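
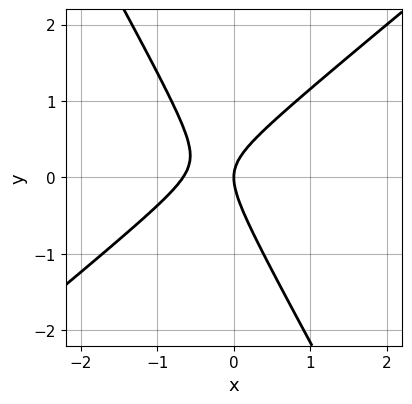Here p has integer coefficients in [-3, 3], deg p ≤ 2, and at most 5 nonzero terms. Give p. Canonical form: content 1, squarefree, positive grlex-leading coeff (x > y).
Degree: a generic line meets the curve in up to 2 points, so deg p = 2.
From the axis intercepts and sections: one x-axis crossing is at x = 0; it crosses the y-axis at the gridline y = 0.
Matching integer coefficients to the picture gives p.

3*x^2 - 2*x*y - 2*y^2 + 2*x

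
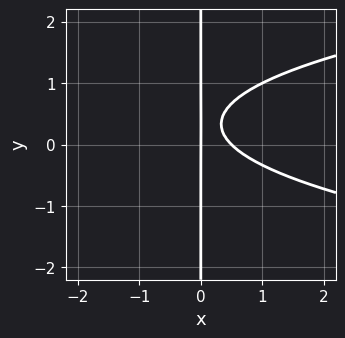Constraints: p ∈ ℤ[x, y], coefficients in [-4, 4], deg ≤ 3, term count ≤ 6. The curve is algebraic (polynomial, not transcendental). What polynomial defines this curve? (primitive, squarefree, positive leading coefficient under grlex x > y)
3*x*y^2 - 2*x^2 - 2*x*y + x

1. Degree: no degree-2 curve has this shape, so deg p = 3.
2. Reading off the gridlines: one x-axis crossing is at x = 0; the visible y-axis segment lies entirely on the curve.
3. Together with the visible shape, these determine p as stated.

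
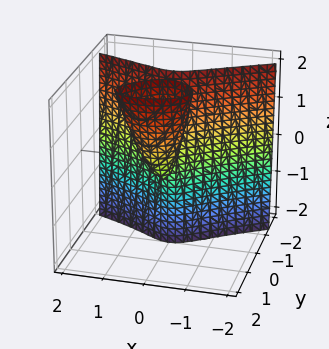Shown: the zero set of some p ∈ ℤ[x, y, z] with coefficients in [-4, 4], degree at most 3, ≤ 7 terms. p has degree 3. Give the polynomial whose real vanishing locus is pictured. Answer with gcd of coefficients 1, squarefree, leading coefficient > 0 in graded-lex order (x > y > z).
1. The degree is 3 — a generic line meets the surface in up to 3 points.
2. Observable constraints: one x-axis crossing is at x = 0; it meets the y-axis at y = 0 (among the integer gridlines); every point of the z-axis in the box is on the surface.
3. Solving for integer coefficients yields p as stated.

x*y^2 - 3*y^3 - 2*x^2 + 2*y^2 + y*z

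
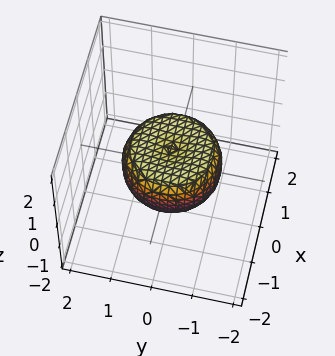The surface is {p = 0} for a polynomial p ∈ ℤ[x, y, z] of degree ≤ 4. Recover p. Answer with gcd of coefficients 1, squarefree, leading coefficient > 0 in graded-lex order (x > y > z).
2*x^4 + 4*x^2*y^2 + 2*y^4 - 2*x^2 - 2*y^2 + 3*z^2 - 1

First, the degree is 4 — no degree-3 surface has this shape.
Then, symmetries: rotational symmetry about the z-axis ⇒ p depends on x, y only through x² + y².
Next, against the integer gridlines: a circular section at z = 0 has radius between 1 and 2.
Finally, putting this together gives p.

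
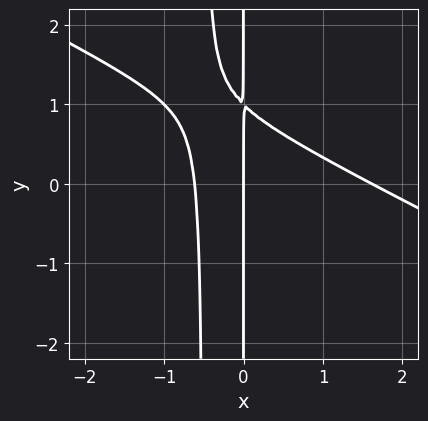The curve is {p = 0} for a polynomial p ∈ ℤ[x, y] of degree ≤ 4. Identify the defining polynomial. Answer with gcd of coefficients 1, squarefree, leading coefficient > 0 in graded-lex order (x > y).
deg p = 3. A generic line meets the curve in up to 3 points.
Reading off the gridlines: it crosses the x-axis at the gridline x = 0; the visible y-axis segment lies entirely on the curve.
Fitting integer coefficients to these (and the overall shape) gives p.

x^3 + 2*x^2*y - x^2 + x*y - x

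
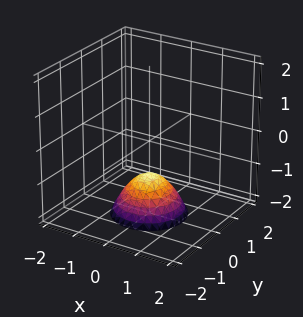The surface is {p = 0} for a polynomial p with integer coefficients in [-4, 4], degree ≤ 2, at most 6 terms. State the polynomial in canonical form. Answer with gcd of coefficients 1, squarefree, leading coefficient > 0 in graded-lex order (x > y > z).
x^2 + y^2 + z + 1

First, the degree is 2 — no degree-1 surface has this shape.
Then, symmetries: the z-axis is an axis of rotation, so x and y enter only as x² + y².
Next, observable constraints: it misses every integer gridline on the y-axis; a circular section at z = -2 has radius exactly 1; it meets the z-axis at z = -1 (among the integer gridlines).
Finally, solving for integer coefficients yields p as stated.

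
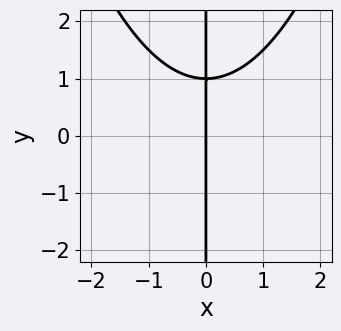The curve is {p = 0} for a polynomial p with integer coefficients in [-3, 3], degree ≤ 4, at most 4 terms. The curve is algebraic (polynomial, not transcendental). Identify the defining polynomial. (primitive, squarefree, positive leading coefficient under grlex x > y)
First, deg p = 3.
Then, reading off the gridlines: every point of the y-axis in the box is on the curve; it crosses the x-axis at the gridline x = 0.
Finally, solving for integer coefficients yields p as stated.

x^3 - 2*x*y + 2*x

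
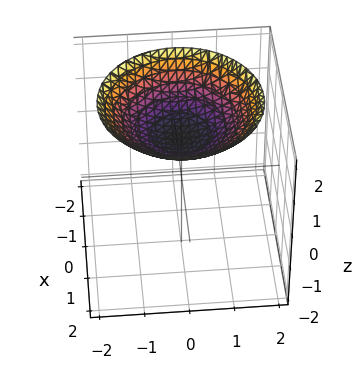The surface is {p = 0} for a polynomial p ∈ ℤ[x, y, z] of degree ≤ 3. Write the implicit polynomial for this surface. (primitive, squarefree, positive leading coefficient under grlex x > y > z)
x^2 + y^2 - 3*z + 3

1. Degree: no degree-1 surface has this shape, so deg p = 2.
2. Symmetry: every cross-section ⟂ z is a circle, so x, y appear only via x² + y².
3. Reading off the gridlines: no y-intercept at any integer in the box; a circular section at z = 2 has radius between 1 and 2; one z-axis crossing is at z = 1.
4. Together with the visible shape, these determine p as stated.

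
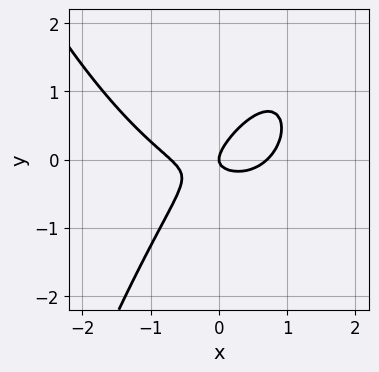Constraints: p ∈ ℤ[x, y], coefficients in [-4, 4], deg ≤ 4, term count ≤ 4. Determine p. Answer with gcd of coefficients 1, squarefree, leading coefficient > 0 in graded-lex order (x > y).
2*x^3 - 3*x*y + 3*y^2 - x

(a) The degree is 3 — the shape is more complex than any degree-2 curve.
(b) Observable constraints: it crosses the y-axis at the gridline y = 0; one x-axis crossing is at x = 0.
(c) The integer polynomial consistent with all of this is the stated p.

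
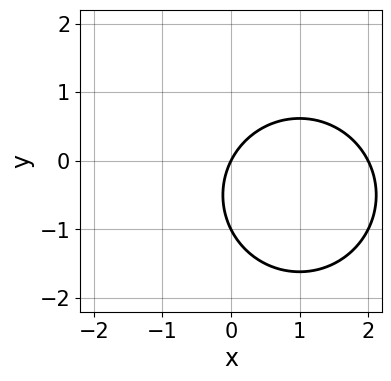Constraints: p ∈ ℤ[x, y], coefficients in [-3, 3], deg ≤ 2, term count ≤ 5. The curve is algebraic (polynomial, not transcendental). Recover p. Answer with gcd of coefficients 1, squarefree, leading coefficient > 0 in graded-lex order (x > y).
(a) deg p = 2.
(b) From the visible intercepts: among the integer gridlines, it crosses the x-axis at x ∈ {0, 2}; the y-axis gridline crossings are at y ∈ {-1, 0}.
(c) Matching integer coefficients to the picture gives p.

x^2 + y^2 - 2*x + y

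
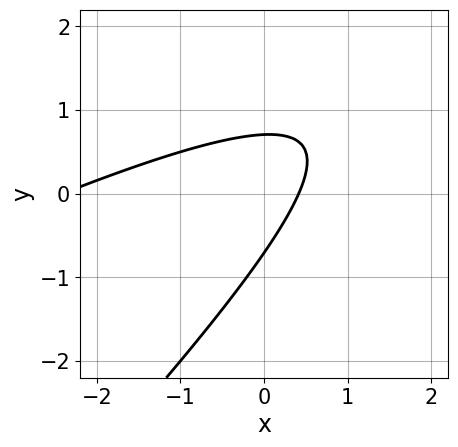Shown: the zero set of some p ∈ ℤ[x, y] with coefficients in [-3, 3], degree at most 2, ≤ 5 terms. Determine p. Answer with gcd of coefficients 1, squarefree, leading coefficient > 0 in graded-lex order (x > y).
x^2 - 3*x*y + 2*y^2 + 2*x - 1

Degree: the shape is more complex than any degree-1 curve, so deg p = 2.
The integer polynomial consistent with all of this is the stated p.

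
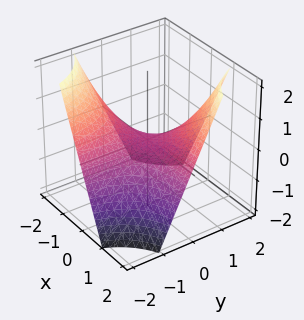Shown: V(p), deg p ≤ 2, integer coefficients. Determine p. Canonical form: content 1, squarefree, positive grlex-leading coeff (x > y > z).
x*y - z

The degree is 2 — a hyperbolic paraboloid; a quadric.
Reading off the gridlines: every point of the y-axis in the box is on the surface; the visible x-axis segment lies entirely on the surface; one z-axis crossing is at z = 0.
The integer polynomial consistent with all of this is the stated p.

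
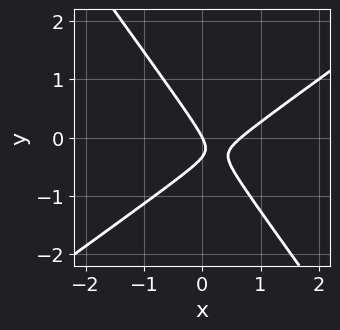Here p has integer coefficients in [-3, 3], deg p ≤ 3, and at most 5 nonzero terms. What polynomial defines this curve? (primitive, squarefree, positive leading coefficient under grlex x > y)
3*x^2 - 2*x*y - 3*y^2 - 2*x - y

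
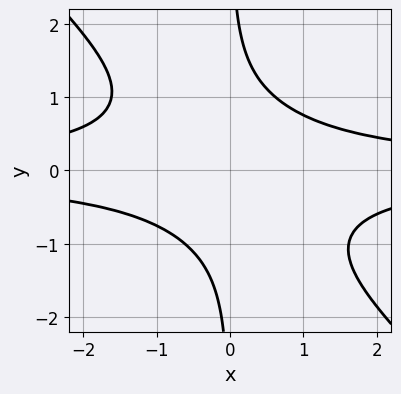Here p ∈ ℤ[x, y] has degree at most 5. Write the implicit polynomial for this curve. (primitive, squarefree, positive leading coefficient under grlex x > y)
x^2*y^2 + x*y^3 - 1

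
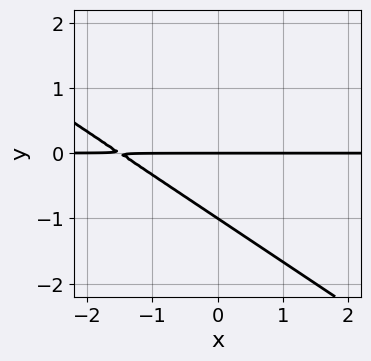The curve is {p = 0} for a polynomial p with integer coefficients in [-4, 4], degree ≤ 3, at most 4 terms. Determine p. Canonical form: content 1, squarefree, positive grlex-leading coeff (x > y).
2*x*y + 3*y^2 + 3*y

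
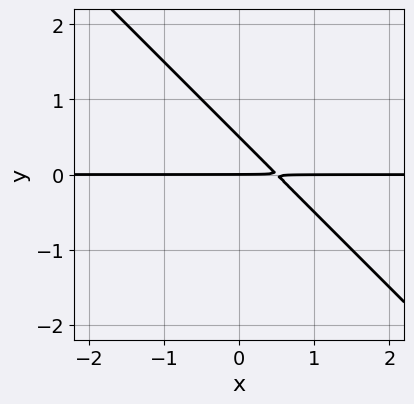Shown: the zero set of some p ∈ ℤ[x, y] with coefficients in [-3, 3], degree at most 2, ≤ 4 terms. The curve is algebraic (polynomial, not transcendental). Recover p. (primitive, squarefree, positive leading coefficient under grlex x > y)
Degree: the shape is more complex than any degree-1 curve, so deg p = 2.
Reading off the gridlines: it meets the y-axis at y = 0 (among the integer gridlines); the visible x-axis segment lies entirely on the curve.
Solving for integer coefficients yields p as stated.

2*x*y + 2*y^2 - y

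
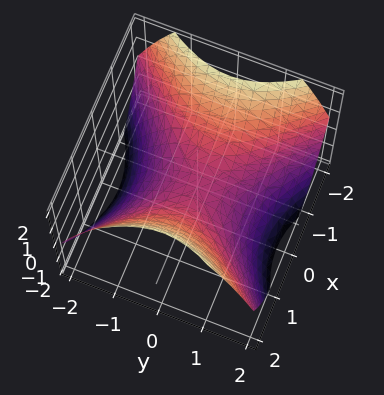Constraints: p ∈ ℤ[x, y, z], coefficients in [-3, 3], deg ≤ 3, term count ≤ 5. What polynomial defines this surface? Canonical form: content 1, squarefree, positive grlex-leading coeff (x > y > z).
Degree: a saddle surface; a quadric, so deg p = 2.
Symmetries: it's symmetric under x → −x, forcing even powers of x; mirror symmetry y ↦ −y ⇒ only even powers of y.
Checking where it meets the axes: one y-axis crossing is at y = 0; one z-axis crossing is at z = 0; one x-axis crossing is at x = 0.
These observations pin down the coefficients.

2*x^2 - 2*y^2 - 3*z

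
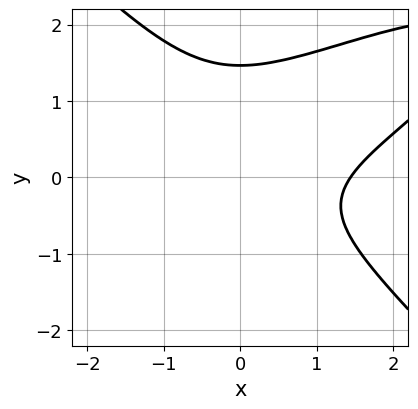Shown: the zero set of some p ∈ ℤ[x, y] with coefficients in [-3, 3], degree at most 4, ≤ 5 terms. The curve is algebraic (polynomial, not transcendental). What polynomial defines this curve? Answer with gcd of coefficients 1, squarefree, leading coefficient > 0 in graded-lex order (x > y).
x^3 - 2*x^2*y + 3*y^3 - 3*y^2 - 3

(a) The degree is 3 — a generic line meets the curve in up to 3 points.
(b) Solving for integer coefficients yields p as stated.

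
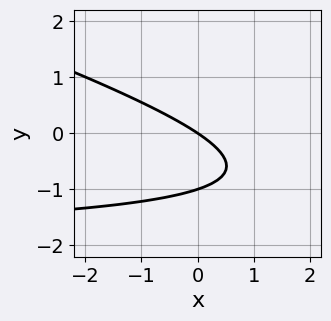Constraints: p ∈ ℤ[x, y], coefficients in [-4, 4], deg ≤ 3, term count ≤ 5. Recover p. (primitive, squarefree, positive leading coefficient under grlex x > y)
deg p = 2.
Against the integer gridlines: one x-axis crossing is at x = 0; the y-axis gridline crossings are at y ∈ {-1, 0}.
Putting this together gives p.

x*y + 3*y^2 + 2*x + 3*y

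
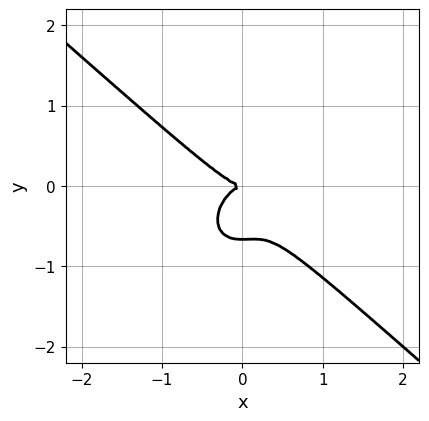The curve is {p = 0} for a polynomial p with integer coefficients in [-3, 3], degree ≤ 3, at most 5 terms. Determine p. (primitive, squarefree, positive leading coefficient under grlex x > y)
3*x^3 + x^2*y + 3*y^3 + 2*y^2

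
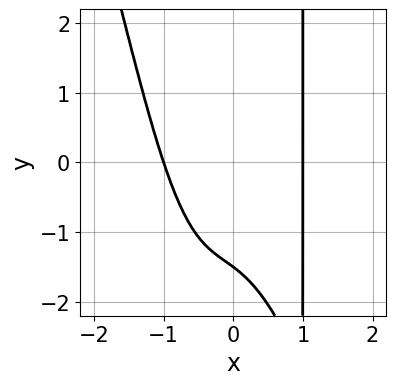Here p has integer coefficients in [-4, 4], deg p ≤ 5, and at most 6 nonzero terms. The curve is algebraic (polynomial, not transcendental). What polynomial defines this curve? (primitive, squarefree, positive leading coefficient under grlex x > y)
First, degree: no degree-3 curve has this shape, so deg p = 4.
Next, checking where it meets the axes: among the integer gridlines, it crosses the x-axis at x ∈ {-1, 1}.
Finally, solving for integer coefficients yields p as stated.

3*x^4 + x^3*y + x*y - 2*y - 3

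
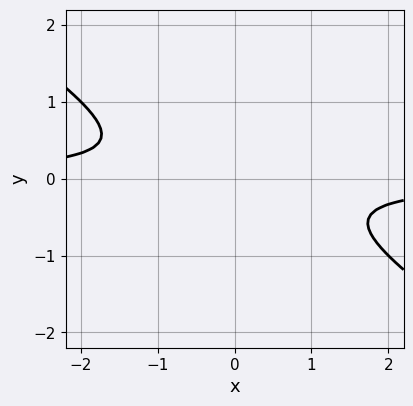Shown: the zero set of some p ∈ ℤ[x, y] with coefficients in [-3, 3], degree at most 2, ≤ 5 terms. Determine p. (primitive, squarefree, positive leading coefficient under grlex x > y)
1. Degree: the shape is more complex than any degree-1 curve, so deg p = 2.
2. Observable constraints: no y-intercept at any integer in the box; the curve avoids every integer x-axis point in the box.
3. Solving for integer coefficients yields p as stated.

2*x*y + 3*y^2 + 1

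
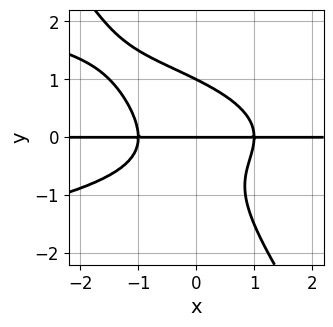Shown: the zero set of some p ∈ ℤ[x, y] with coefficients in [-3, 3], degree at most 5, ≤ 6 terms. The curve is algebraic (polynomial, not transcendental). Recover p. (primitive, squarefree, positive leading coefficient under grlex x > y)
(a) Degree: the shape is more complex than any degree-3 curve, so deg p = 4.
(b) Reading off the gridlines: the visible x-axis segment lies entirely on the curve; the y-axis gridline crossings are at y ∈ {0, 1}.
(c) Assembling these constraints gives the stated polynomial.

3*x*y^3 + 2*y^4 + 2*x^2*y - 2*y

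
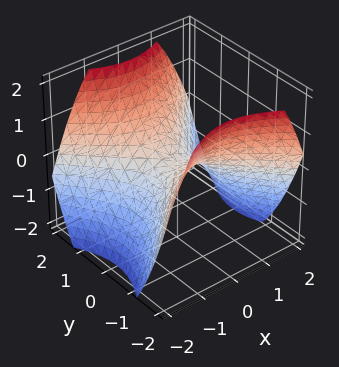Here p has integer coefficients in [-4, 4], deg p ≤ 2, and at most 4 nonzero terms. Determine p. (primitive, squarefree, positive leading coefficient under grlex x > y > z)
2*x^2 - 2*y^2 + 3*z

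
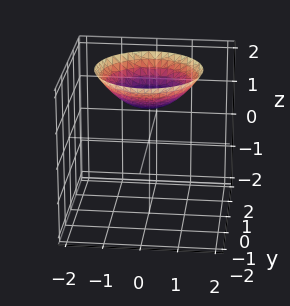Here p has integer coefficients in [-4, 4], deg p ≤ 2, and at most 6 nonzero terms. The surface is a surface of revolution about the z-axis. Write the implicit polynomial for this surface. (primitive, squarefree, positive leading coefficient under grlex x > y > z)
x^2 + y^2 - 2*z + 2

1. The degree is 2 — the shape is more complex than any degree-1 surface.
2. Symmetries: rotational symmetry about the z-axis ⇒ p depends on x, y only through x² + y².
3. Observable constraints: a circular section at z = 2 has radius between 1 and 2; no y-intercept at any integer in the box; it misses every integer gridline on the x-axis.
4. Solving for integer coefficients yields p as stated. Check: (0, 0, 1) on the z-axis lies on the surface, and p(0, 0, 1) = 0. ✓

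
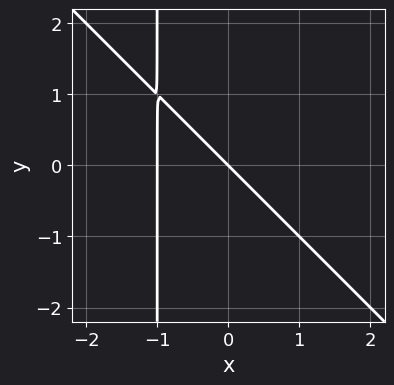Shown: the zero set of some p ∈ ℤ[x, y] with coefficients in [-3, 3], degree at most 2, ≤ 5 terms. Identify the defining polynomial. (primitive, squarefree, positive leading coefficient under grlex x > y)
x^2 + x*y + x + y

First, degree: the shape is more complex than any degree-1 curve, so deg p = 2.
Next, reading off the gridlines: it meets the y-axis at y = 0 (among the integer gridlines); the x-axis gridline crossings are at x ∈ {-1, 0}.
Finally, fitting integer coefficients to these (and the overall shape) gives p.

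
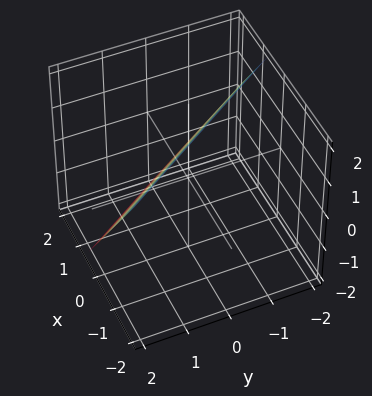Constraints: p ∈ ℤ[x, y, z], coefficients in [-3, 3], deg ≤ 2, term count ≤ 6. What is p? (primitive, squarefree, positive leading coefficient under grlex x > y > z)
3*x + 2*y + 2*z - 2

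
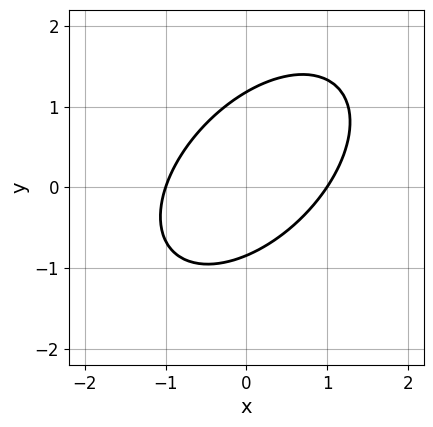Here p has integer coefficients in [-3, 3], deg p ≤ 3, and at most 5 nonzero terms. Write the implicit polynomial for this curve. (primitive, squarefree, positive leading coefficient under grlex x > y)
3*x^2 - 3*x*y + 3*y^2 - y - 3

First, the degree is 2 — the shape is more complex than any degree-1 curve.
Then, checking where it meets the axes: among the integer gridlines, it crosses the x-axis at x ∈ {-1, 1}.
Finally, fitting integer coefficients to these (and the overall shape) gives p.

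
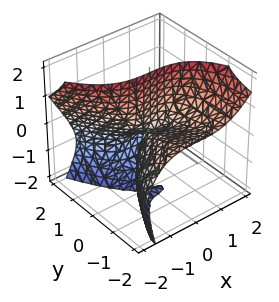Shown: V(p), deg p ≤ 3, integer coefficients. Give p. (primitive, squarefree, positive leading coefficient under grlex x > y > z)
x^3 + y*z^2 + y^2 + 2*y*z

(a) The degree is 3 — no degree-2 surface has this shape.
(b) Checking where it meets the axes: the visible z-axis segment lies entirely on the surface; it crosses the y-axis at the gridline y = 0.
(c) Assembling these constraints gives the stated polynomial.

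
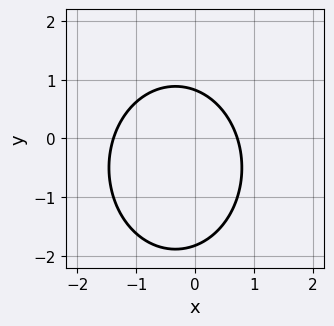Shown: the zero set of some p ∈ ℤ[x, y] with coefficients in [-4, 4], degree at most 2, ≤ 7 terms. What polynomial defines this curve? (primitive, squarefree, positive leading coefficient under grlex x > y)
3*x^2 + 2*y^2 + 2*x + 2*y - 3

The degree is 2 — the shape is more complex than any degree-1 curve.
Putting this together gives p.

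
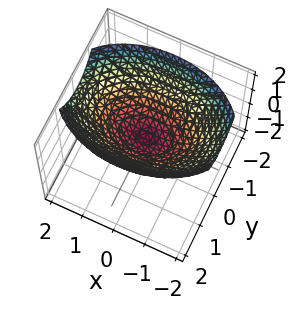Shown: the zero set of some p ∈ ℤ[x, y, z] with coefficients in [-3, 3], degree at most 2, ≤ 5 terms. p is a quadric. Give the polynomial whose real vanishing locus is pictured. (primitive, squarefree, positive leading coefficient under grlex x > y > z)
(a) Degree: a single bowl opening along one axis; a quadric, so deg p = 2.
(b) Symmetries: the x ↦ −x reflection is a symmetry, so x appears only in even powers; the y ↦ −y reflection is a symmetry, so y appears only in even powers.
(c) From the axis intercepts and sections: it meets the z-axis at z = 0 (among the integer gridlines); it crosses the y-axis at the gridline y = 0; one x-axis crossing is at x = 0.
(d) Together with the visible shape, these determine p as stated.

x^2 + 2*y^2 - 3*z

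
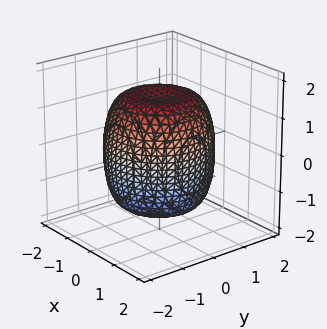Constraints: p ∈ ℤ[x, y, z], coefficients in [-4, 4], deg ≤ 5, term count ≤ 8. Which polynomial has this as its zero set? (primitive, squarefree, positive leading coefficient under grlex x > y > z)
x^4 + 2*x^2*y^2 + y^4 - x^2 - y^2 + z^2 - 2

First, degree: a generic line meets the surface in up to 4 points, so deg p = 4.
Then, symmetry: the surface is invariant under rotation about z: p = q(x² + y², z).
Next, reading off the gridlines: a circular section at z = 0 has radius between 1 and 2.
Finally, putting this together gives p.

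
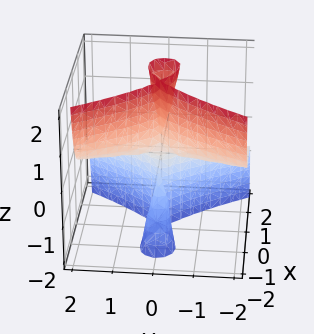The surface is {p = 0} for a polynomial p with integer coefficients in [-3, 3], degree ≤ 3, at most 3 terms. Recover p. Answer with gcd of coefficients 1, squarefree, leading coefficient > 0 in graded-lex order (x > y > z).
3*x^3 - 2*x^2*z + 3*y^2*z

1. The picture has 3 separate pieces. They look like related sheets of one shape, so recover p as a whole.
2. deg p = 3. No degree-2 surface has this shape.
3. From the visible intercepts: it meets the x-axis at x = 0 (among the integer gridlines); the visible y-axis segment lies entirely on the surface.
4. These observations pin down the coefficients. Check: (0, 0, -2) on the z-axis lies on the surface, and p(0, 0, -2) = 0. ✓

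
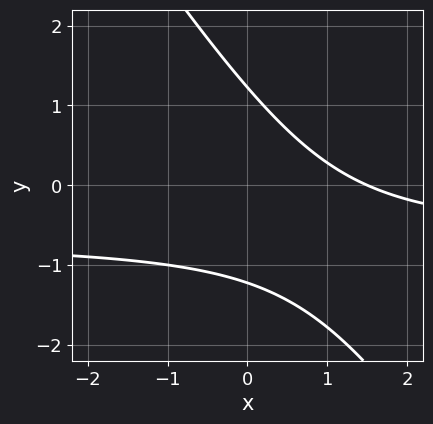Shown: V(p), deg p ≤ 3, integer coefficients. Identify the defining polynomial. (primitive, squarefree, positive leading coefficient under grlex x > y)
3*x*y + 2*y^2 + 2*x - 3

1. Degree: no degree-1 curve has this shape, so deg p = 2.
2. Solving for integer coefficients yields p as stated.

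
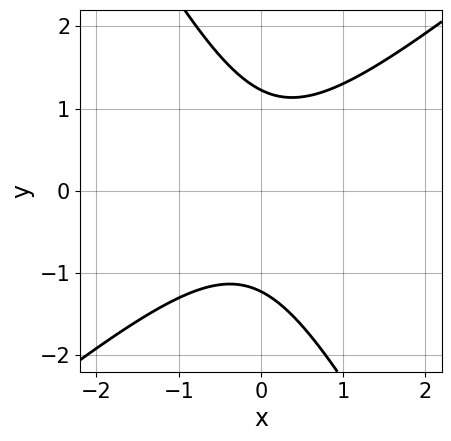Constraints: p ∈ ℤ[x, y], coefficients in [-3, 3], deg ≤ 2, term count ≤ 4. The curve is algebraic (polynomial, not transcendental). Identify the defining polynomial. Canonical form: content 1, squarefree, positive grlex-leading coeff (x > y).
3*x^2 - 2*x*y - 2*y^2 + 3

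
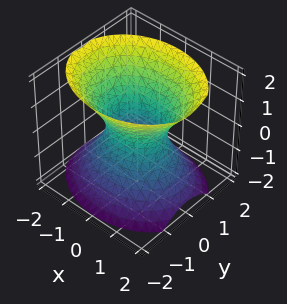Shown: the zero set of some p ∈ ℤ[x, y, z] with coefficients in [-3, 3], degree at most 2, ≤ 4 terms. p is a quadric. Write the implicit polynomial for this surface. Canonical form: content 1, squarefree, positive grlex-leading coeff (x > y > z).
2*x^2 + 3*y^2 - 2*z^2 - 2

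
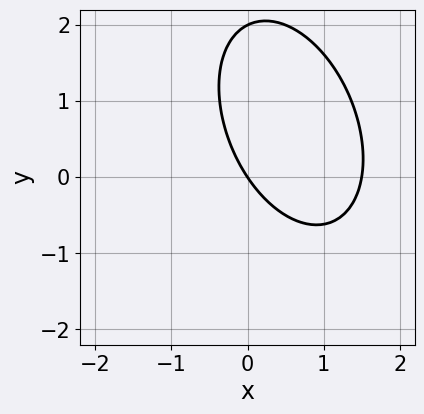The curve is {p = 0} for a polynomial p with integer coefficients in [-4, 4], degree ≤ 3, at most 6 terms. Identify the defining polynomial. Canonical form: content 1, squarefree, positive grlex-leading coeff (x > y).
First, degree: no degree-1 curve has this shape, so deg p = 2.
Next, observable constraints: it meets the x-axis at x = 0 (among the integer gridlines); among the integer gridlines, it crosses the y-axis at y ∈ {0, 2}.
Finally, assembling these constraints gives the stated polynomial.

2*x^2 + x*y + y^2 - 3*x - 2*y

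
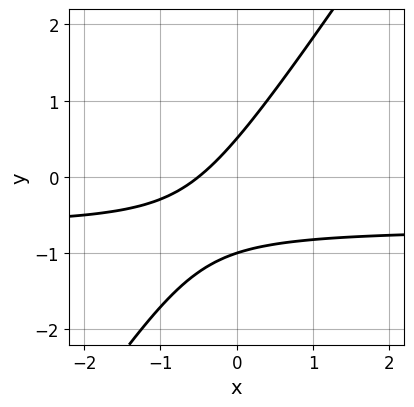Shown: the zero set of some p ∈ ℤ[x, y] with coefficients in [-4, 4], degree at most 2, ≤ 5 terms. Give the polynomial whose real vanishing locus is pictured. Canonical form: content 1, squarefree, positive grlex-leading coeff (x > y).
3*x*y - 2*y^2 + 2*x - y + 1

(a) Degree: the shape is more complex than any degree-1 curve, so deg p = 2.
(b) Checking where it meets the axes: it meets the y-axis at y = -1 (among the integer gridlines).
(c) Fitting integer coefficients to these (and the overall shape) gives p.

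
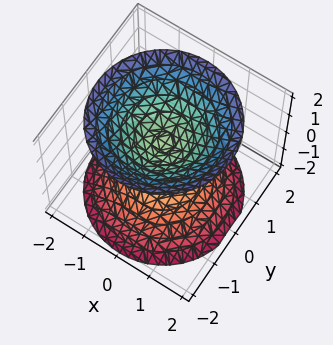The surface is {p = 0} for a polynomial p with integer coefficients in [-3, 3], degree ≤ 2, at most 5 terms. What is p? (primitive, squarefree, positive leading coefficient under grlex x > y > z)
I count 2 distinct pieces. Treating them together as one polynomial.
The degree is 2 — two separate bowl-shaped sheets opening away from each other; a quadric.
By symmetry, the surface is invariant under rotation about z: p = q(x² + y², z); mirror symmetry z ↦ −z ⇒ only even powers of z.
Observable constraints: no x-intercept at any integer in the box; a circular section at z = 2 has radius between 1 and 2; no y-intercept at any integer in the box.
Together with the visible shape, these determine p as stated.

2*x^2 + 2*y^2 - 2*z^2 + 1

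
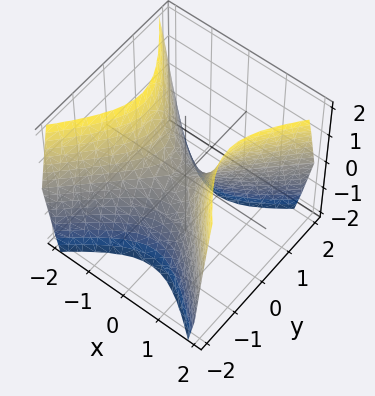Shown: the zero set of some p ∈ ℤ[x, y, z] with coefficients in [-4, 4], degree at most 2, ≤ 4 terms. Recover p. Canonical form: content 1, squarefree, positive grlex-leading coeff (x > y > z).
1. deg p = 2.
2. Symmetries: the y ↦ −y reflection is a symmetry, so y appears only in even powers; mirror symmetry x ↦ −x ⇒ only even powers of x.
3. Reading off the gridlines: it meets the z-axis at z = 0 (among the integer gridlines); it meets the y-axis at y = 0 (among the integer gridlines); it meets the x-axis at x = 0 (among the integer gridlines).
4. These observations pin down the coefficients.

3*x^2 - 3*y^2 - 2*z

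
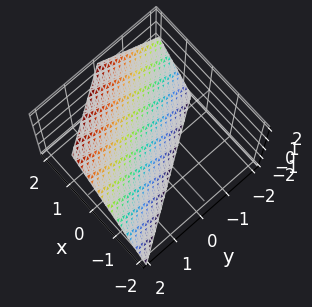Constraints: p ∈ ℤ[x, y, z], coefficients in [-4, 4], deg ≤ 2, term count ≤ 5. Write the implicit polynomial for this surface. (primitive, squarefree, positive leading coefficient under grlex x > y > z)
The degree is 1 — the surface is flat (a plane).
Reading off the gridlines: it meets the z-axis at z = -1 (among the integer gridlines); it meets the y-axis at y = 1 (among the integer gridlines).
These observations pin down the coefficients.

3*x + 2*y - 2*z - 2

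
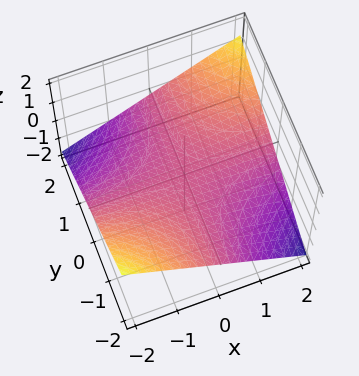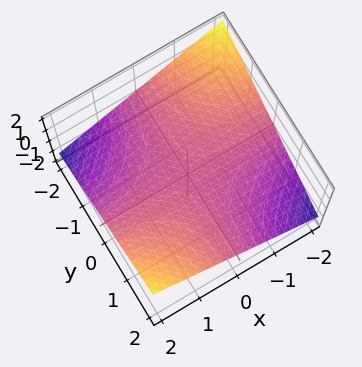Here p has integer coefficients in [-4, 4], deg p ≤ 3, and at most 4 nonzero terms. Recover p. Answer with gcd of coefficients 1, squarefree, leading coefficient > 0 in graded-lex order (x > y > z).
x*y - 3*z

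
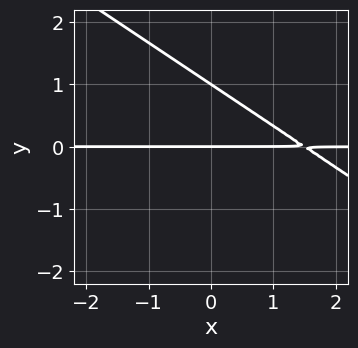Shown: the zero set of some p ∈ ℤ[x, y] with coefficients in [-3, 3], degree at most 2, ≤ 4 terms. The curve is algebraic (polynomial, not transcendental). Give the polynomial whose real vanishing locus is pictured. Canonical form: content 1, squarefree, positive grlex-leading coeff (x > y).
2*x*y + 3*y^2 - 3*y

(a) Degree: a generic line meets the curve in up to 2 points, so deg p = 2.
(b) Against the integer gridlines: every point of the x-axis in the box is on the curve; the y-axis gridline crossings are at y ∈ {0, 1}.
(c) Putting this together gives p.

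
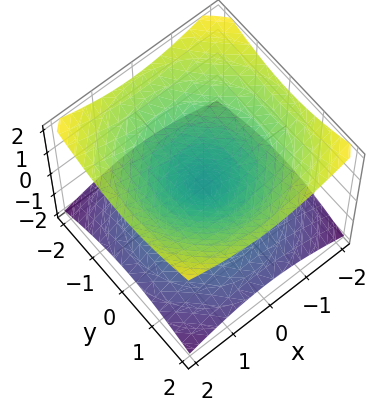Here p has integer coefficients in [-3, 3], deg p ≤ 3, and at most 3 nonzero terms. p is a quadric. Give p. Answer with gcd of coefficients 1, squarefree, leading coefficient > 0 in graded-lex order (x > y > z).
1. deg p = 2.
2. Symmetries: mirror symmetry z ↦ −z ⇒ only even powers of z; the z-axis is an axis of rotation, so x and y enter only as x² + y².
3. Observable constraints: a circular section at z = 1 has radius between 1 and 2; it meets the y-axis at y = 0 (among the integer gridlines).
4. Solving for integer coefficients yields p as stated.

x^2 + y^2 - 2*z^2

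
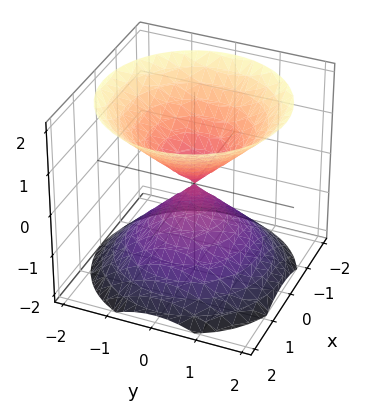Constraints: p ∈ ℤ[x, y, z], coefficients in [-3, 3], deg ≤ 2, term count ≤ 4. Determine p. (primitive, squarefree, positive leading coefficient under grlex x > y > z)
I count 2 distinct pieces.
deg p = 2.
Symmetries: the z ↦ −z reflection is a symmetry, so z appears only in even powers; the z-axis is an axis of rotation, so x and y enter only as x² + y².
Reading off the gridlines: it crosses the x-axis at the gridline x = 0; one y-axis crossing is at y = 0.
Solving for integer coefficients yields p as stated.

x^2 + y^2 - z^2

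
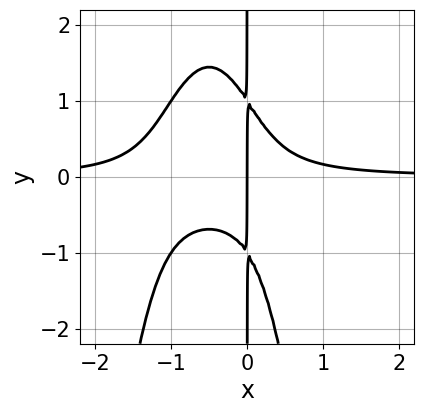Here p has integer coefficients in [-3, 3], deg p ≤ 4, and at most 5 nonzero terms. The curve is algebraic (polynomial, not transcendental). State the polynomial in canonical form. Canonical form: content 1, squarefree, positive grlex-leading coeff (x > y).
3*x^3*y + 3*x^2*y + x*y^2 - x

First, deg p = 4. No degree-3 curve has this shape.
Then, observable constraints: the visible y-axis segment lies entirely on the curve; it crosses the x-axis at the gridline x = 0.
Finally, the integer polynomial consistent with all of this is the stated p.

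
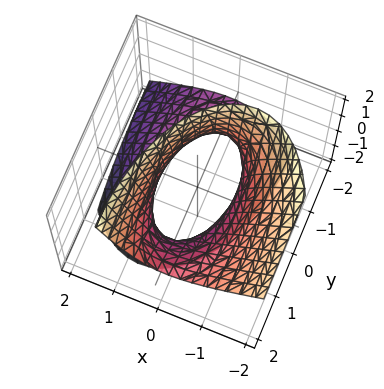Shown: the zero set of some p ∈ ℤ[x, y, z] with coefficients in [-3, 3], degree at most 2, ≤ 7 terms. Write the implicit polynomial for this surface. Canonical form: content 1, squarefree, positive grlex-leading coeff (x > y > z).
1. deg p = 2. No degree-1 surface has this shape.
2. Against the integer gridlines: it misses every integer gridline on the z-axis.
3. Matching integer coefficients to the picture gives p.

3*x^2 + 2*x*z + y^2 - 2*y*z - z^2 - 2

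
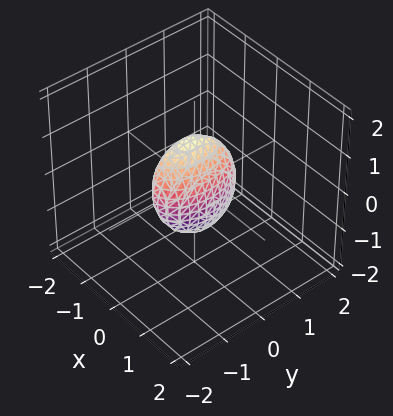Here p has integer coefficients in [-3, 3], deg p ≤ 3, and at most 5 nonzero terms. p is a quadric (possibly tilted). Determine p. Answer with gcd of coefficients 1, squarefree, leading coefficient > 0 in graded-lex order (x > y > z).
deg p = 2. A generic line meets the surface in up to 2 points.
From the visible intercepts: the z-axis gridline crossings are at z ∈ {-1, 1}; among the integer gridlines, it crosses the y-axis at y ∈ {-1, 1}.
The integer polynomial consistent with all of this is the stated p.

3*x^2 + x*z + y^2 + z^2 - 1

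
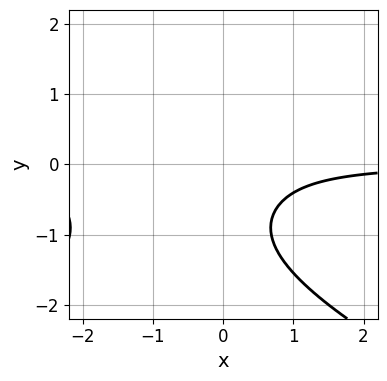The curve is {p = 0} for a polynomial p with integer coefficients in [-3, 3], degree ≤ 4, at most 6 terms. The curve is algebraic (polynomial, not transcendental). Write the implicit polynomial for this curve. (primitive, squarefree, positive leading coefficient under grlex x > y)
(a) The degree is 4 — the shape is more complex than any degree-3 curve.
(b) From the visible intercepts: it misses every integer gridline on the y-axis; no x-intercept at any integer in the box.
(c) Solving for integer coefficients yields p as stated.

y^4 + 2*x^2*y + 3*x*y + 2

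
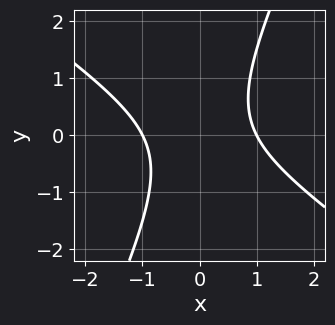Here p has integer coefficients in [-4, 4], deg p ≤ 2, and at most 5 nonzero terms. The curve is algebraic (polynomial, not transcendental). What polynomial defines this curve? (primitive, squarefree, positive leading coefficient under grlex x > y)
3*x^2 + 3*x*y - 2*y^2 - 3

(a) The degree is 2 — a generic line meets the curve in up to 2 points.
(b) Against the integer gridlines: among the integer gridlines, it crosses the x-axis at x ∈ {-1, 1}; it misses every integer gridline on the y-axis.
(c) Matching integer coefficients to the picture gives p.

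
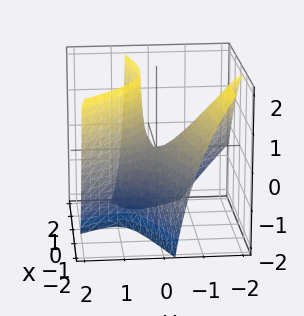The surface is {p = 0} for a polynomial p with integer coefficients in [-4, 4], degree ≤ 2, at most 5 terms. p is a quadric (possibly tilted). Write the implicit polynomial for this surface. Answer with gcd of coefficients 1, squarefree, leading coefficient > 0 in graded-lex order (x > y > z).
x^2 - 2*x*y - 2*y^2 - 2*y*z + z

deg p = 2. The shape is more complex than any degree-1 surface.
Against the integer gridlines: it meets the x-axis at x = 0 (among the integer gridlines); it crosses the z-axis at the gridline z = 0.
The integer polynomial consistent with all of this is the stated p.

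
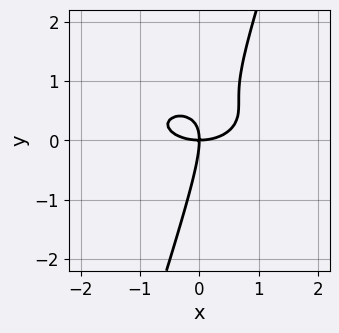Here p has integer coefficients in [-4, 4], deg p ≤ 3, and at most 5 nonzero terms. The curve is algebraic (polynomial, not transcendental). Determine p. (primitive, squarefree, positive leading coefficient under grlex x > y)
x^3 + 3*x*y^2 - y^3 - 2*x*y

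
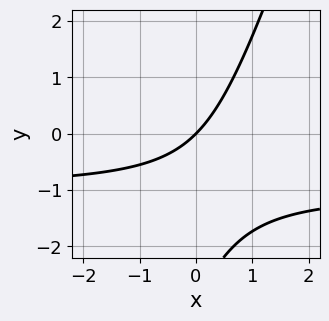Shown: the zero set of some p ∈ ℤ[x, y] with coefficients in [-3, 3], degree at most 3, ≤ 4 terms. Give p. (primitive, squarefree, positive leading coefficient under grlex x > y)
(a) deg p = 2. The shape is more complex than any degree-1 curve.
(b) Observable constraints: it meets the x-axis at x = 0 (among the integer gridlines); it crosses the y-axis at the gridline y = 0.
(c) Solving for integer coefficients yields p as stated.

3*x*y - y^2 + 3*x - 3*y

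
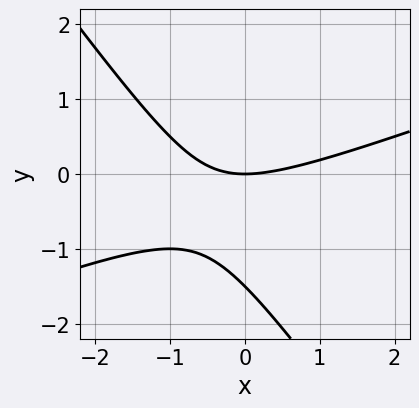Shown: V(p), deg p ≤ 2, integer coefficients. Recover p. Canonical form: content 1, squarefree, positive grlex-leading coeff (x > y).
x^2 - 2*x*y - 2*y^2 - 3*y

1. deg p = 2.
2. Checking where it meets the axes: one y-axis crossing is at y = 0; it crosses the x-axis at the gridline x = 0.
3. Solving for integer coefficients yields p as stated.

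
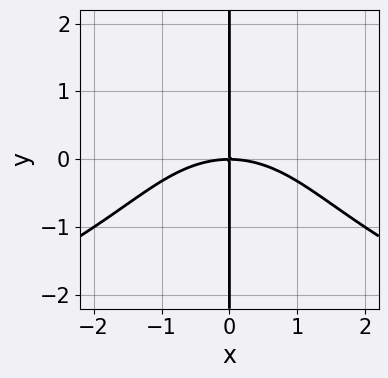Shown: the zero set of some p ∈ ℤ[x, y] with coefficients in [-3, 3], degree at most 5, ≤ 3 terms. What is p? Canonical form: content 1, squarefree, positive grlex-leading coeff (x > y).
The degree is 4 — the shape is more complex than any degree-3 curve.
From the visible intercepts: it meets the x-axis at x = 0 (among the integer gridlines); the visible y-axis segment lies entirely on the curve.
Assembling these constraints gives the stated polynomial.

x*y^3 + x^3 + 3*x*y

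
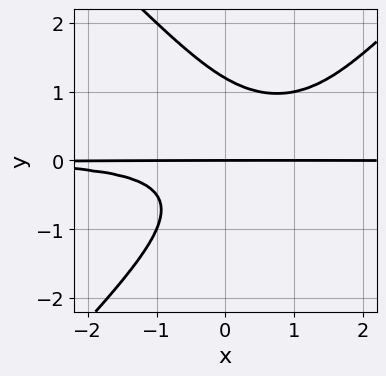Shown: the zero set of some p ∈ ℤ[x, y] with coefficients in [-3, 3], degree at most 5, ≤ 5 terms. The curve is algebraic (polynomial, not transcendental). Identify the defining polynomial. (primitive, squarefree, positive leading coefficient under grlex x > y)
2*x^2*y^2 - 2*y^4 - 3*x*y^2 + y^3 + 2*y

First, degree: a generic line meets the curve in up to 4 points, so deg p = 4.
Next, from the visible intercepts: the visible x-axis segment lies entirely on the curve; one y-axis crossing is at y = 0.
Finally, together with the visible shape, these determine p as stated.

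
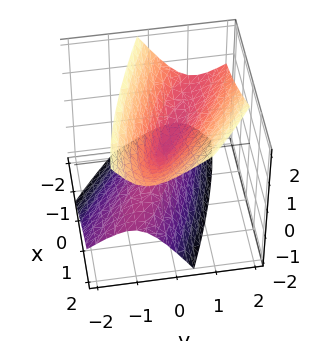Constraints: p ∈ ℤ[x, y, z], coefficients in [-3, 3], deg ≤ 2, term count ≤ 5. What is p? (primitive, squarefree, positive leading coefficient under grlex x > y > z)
x^2 + 3*x*y + 3*y^2 - 2*y*z - 2*z^2

1. The picture has 2 separate pieces. Treating them together as one polynomial.
2. deg p = 2. The shape is more complex than any degree-1 surface.
3. From the axis intercepts and sections: one z-axis crossing is at z = 0; it meets the y-axis at y = 0 (among the integer gridlines); one x-axis crossing is at x = 0.
4. Putting this together gives p.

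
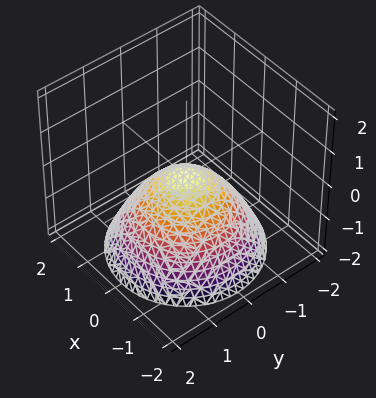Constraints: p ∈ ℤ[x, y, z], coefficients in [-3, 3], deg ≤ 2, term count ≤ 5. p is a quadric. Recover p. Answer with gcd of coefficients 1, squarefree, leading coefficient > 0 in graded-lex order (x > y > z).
2*x^2 + 2*y^2 + 3*z

First, degree: a paraboloid; a quadric, so deg p = 2.
Next, symmetry: the surface is invariant under rotation about z: p = q(x² + y², z).
Next, from the visible intercepts: one z-axis crossing is at z = 0; it meets the x-axis at x = 0 (among the integer gridlines); a circular section at z = -1 has radius between 1 and 2; it crosses the y-axis at the gridline y = 0.
Finally, putting this together gives p.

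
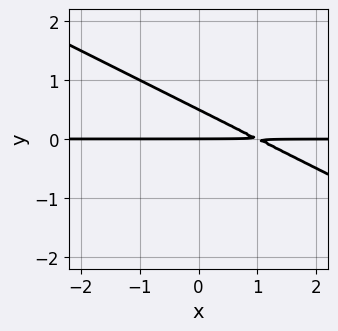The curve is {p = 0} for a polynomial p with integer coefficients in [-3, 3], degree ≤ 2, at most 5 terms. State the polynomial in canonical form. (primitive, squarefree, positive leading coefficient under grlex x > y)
x*y + 2*y^2 - y

1. deg p = 2. A generic line meets the curve in up to 2 points.
2. From the visible intercepts: it meets the y-axis at y = 0 (among the integer gridlines); the visible x-axis segment lies entirely on the curve.
3. Solving for integer coefficients yields p as stated.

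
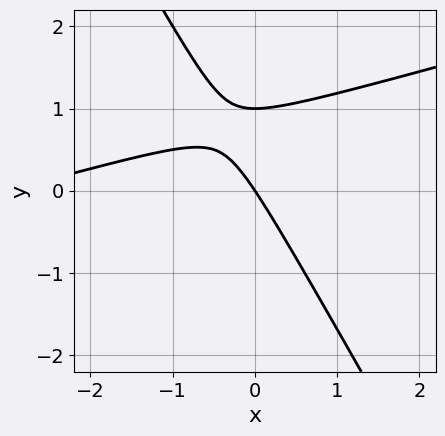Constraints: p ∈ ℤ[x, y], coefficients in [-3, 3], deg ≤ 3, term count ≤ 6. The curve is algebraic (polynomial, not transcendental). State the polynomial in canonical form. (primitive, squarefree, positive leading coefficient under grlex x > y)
x^2 - 3*x*y - 2*y^2 + 3*x + 2*y

First, degree: the shape is more complex than any degree-1 curve, so deg p = 2.
Then, checking where it meets the axes: the y-axis gridline crossings are at y ∈ {0, 1}; it meets the x-axis at x = 0 (among the integer gridlines).
Finally, assembling these constraints gives the stated polynomial.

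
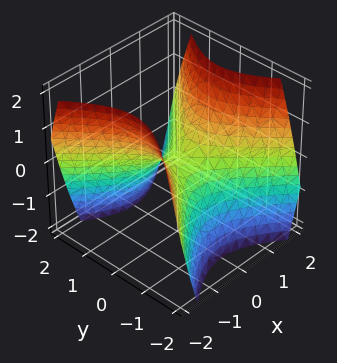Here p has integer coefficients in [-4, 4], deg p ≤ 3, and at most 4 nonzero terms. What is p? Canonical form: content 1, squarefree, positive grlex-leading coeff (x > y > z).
x^2 - y^2 - z

1. The degree is 2 — a saddle surface; a quadric.
2. Symmetries: mirror symmetry y ↦ −y ⇒ only even powers of y; the x ↦ −x reflection is a symmetry, so x appears only in even powers.
3. Reading off the gridlines: one z-axis crossing is at z = 0; it crosses the x-axis at the gridline x = 0.
4. Fitting integer coefficients to these (and the overall shape) gives p.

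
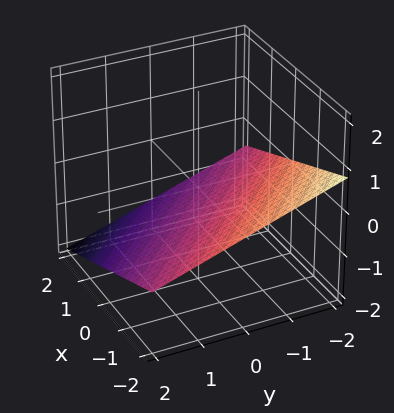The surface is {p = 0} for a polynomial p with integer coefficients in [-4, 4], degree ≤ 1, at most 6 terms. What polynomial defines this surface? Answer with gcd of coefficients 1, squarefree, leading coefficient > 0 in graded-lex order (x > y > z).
x + y + 3*z + 2

The degree is 1 — every cross-section is a straight line — this is a plane.
From the axis intercepts and sections: one x-axis crossing is at x = -2; it meets the y-axis at y = -2 (among the integer gridlines).
Putting this together gives p.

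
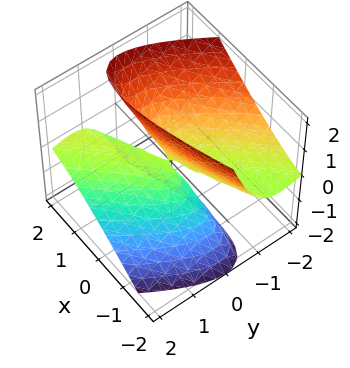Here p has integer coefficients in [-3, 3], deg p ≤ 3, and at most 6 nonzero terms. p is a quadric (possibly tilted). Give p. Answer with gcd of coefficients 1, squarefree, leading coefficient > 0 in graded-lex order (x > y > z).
x^2 - 3*x*y + 2*y^2 + 3*y*z - z^2

The picture has 2 separate pieces. They look like related sheets of one shape, so recover p as a whole.
Degree: no degree-1 surface has this shape, so deg p = 2.
Reading off the gridlines: it meets the z-axis at z = 0 (among the integer gridlines); it meets the x-axis at x = 0 (among the integer gridlines).
The integer polynomial consistent with all of this is the stated p.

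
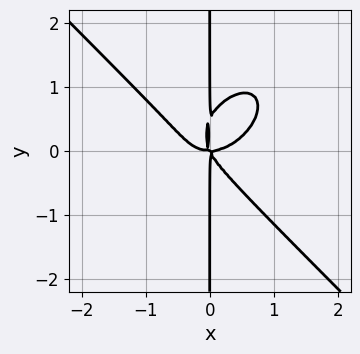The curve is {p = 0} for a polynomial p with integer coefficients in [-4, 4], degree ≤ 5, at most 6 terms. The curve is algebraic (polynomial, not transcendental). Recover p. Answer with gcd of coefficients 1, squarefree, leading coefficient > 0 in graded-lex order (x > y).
2*x^4 + 2*x*y^3 - 2*x^2*y - x*y^2

First, the degree is 4 — a generic line meets the curve in up to 4 points.
Then, against the integer gridlines: the visible y-axis segment lies entirely on the curve.
Finally, fitting integer coefficients to these (and the overall shape) gives p.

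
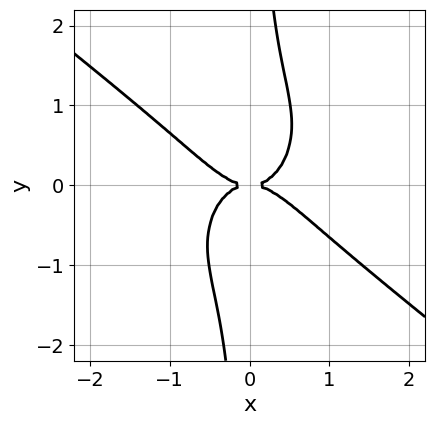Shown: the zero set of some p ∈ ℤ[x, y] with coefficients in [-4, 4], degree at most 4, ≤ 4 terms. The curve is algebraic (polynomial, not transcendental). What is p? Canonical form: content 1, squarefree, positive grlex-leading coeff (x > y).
3*x^4 + 2*x^3*y + 3*x*y^3 - 2*y^2

1. The degree is 4 — no degree-3 curve has this shape.
2. Checking where it meets the axes: it meets the y-axis at y = 0 (among the integer gridlines); it meets the x-axis at x = 0 (among the integer gridlines).
3. Solving for integer coefficients yields p as stated.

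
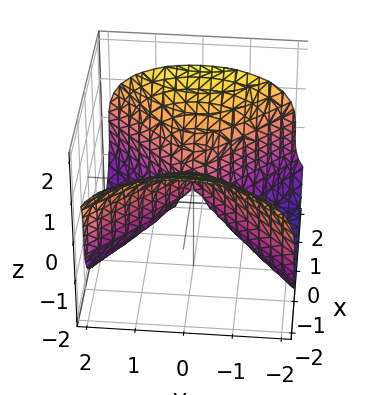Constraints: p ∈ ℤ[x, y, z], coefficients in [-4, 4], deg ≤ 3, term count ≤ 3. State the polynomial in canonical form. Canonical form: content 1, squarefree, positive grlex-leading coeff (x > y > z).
deg p = 3. No degree-2 surface has this shape.
Reading off the gridlines: it crosses the y-axis at the gridline y = 0; one z-axis crossing is at z = 0; it crosses the x-axis at the gridline x = 0.
Solving for integer coefficients yields p as stated.

z^3 - x^2 + y^2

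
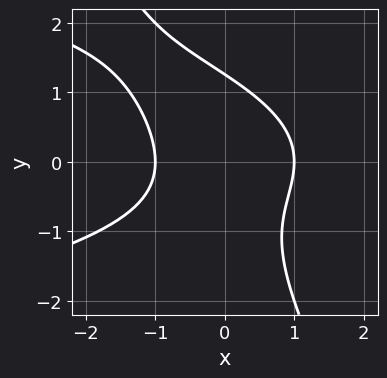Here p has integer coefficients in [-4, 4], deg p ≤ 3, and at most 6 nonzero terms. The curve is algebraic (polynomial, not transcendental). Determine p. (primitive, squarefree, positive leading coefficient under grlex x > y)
2*x*y^2 + y^3 + 2*x^2 - 2

1. Degree: the shape is more complex than any degree-2 curve, so deg p = 3.
2. Checking where it meets the axes: the x-axis gridline crossings are at x ∈ {-1, 1}.
3. Matching integer coefficients to the picture gives p.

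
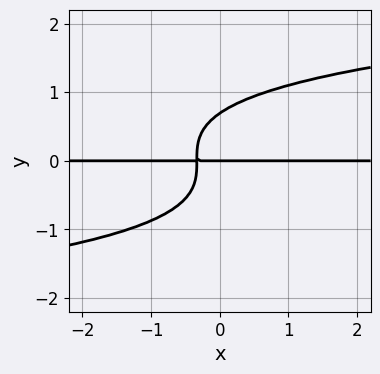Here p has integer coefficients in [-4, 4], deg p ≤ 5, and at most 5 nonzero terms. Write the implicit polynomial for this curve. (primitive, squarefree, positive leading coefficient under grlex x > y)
First, deg p = 4. A generic line meets the curve in up to 4 points.
Then, checking where it meets the axes: it meets the y-axis at y = 0 (among the integer gridlines); every point of the x-axis in the box is on the curve.
Finally, fitting integer coefficients to these (and the overall shape) gives p.

3*y^4 - 3*x*y - y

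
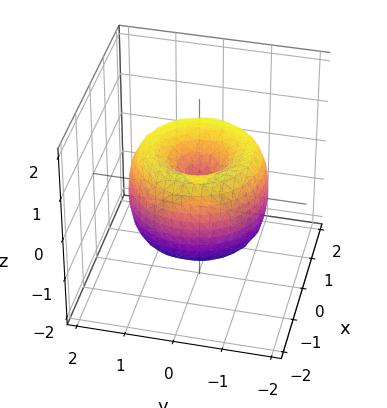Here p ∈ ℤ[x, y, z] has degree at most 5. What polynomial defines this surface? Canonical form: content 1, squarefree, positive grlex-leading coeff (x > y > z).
x^4 + 2*x^2*y^2 + y^4 - 2*x^2 - 2*y^2 + z^2

(a) Degree: the shape is more complex than any degree-3 surface, so deg p = 4.
(b) By symmetry, every cross-section ⟂ z is a circle, so x, y appear only via x² + y².
(c) Observable constraints: one y-axis crossing is at y = 0; a circular section at z = 0 has radius between 1 and 2; one z-axis crossing is at z = 0.
(d) Putting this together gives p.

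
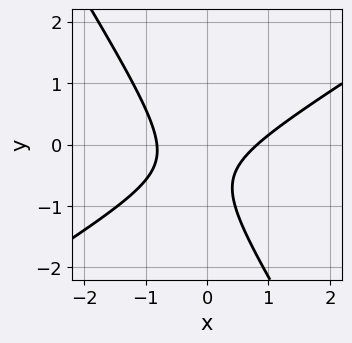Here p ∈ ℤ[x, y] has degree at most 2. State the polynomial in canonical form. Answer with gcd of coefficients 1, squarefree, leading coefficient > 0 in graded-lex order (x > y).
3*x^2 - 3*x*y - 3*y^2 - 3*y - 2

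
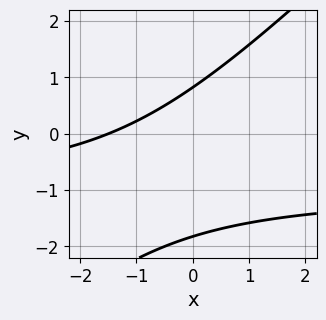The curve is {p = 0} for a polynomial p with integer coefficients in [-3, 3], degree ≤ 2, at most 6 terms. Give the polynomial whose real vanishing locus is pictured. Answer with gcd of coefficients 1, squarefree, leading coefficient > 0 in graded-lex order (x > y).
2*x*y - 2*y^2 + 2*x - 2*y + 3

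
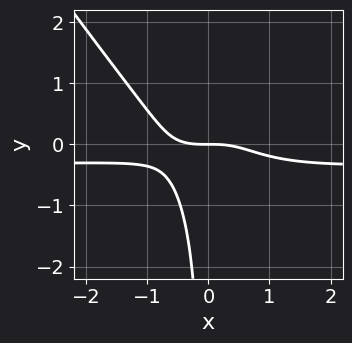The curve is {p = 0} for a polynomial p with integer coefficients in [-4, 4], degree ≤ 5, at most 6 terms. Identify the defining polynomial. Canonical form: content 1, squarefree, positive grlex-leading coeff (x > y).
3*x^3*y + 2*x^2*y^2 + x^3 - 3*x*y^2 + 2*y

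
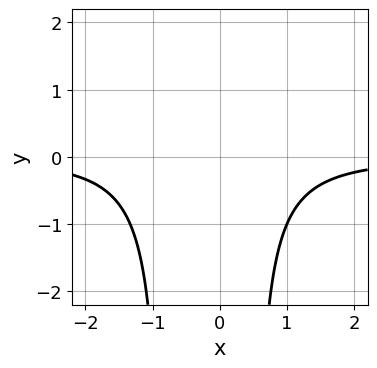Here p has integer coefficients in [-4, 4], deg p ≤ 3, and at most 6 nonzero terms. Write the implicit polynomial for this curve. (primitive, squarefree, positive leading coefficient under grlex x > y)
3*x^2*y + x*y - y + 3

1. Degree: a generic line meets the curve in up to 3 points, so deg p = 3.
2. Reading off the gridlines: no x-intercept at any integer in the box; it misses every integer gridline on the y-axis.
3. These observations pin down the coefficients.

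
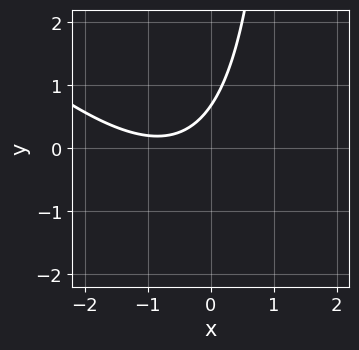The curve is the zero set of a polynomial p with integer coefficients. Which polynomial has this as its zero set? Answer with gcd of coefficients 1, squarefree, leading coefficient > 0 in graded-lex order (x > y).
2*x^2 + 2*x*y + 3*x - 3*y + 2

(a) The degree is 2 — the shape is more complex than any degree-1 curve.
(b) From the axis intercepts and sections: no x-intercept at any integer in the box.
(c) Matching integer coefficients to the picture gives p.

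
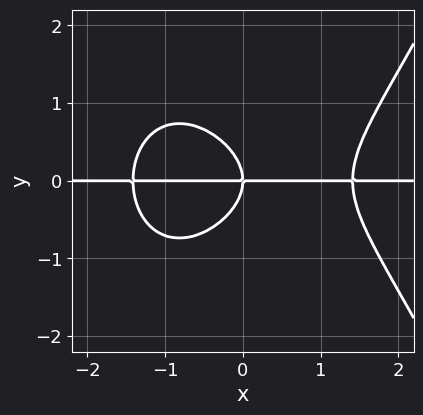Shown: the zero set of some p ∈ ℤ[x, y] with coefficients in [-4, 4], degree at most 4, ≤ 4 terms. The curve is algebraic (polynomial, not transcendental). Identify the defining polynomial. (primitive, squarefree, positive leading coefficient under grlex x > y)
x^3*y - 2*y^3 - 2*x*y

deg p = 4. The shape is more complex than any degree-3 curve.
Reading off the gridlines: every point of the x-axis in the box is on the curve; one y-axis crossing is at y = 0.
Fitting integer coefficients to these (and the overall shape) gives p.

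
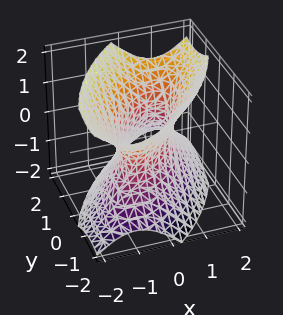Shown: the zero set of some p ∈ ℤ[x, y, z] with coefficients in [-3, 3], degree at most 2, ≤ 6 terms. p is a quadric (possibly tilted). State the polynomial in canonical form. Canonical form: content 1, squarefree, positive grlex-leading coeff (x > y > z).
3*x^2 - 3*x*y + 2*y^2 - 2*z^2 - 2

Degree: a generic line meets the surface in up to 2 points, so deg p = 2.
Against the integer gridlines: among the integer gridlines, it crosses the y-axis at y ∈ {-1, 1}; the surface avoids every integer z-axis point in the box.
Matching integer coefficients to the picture gives p.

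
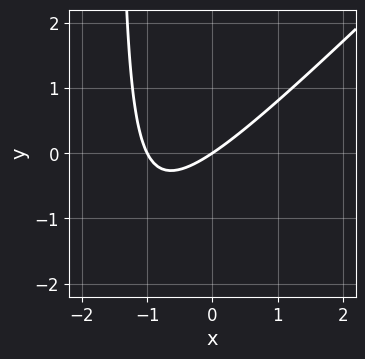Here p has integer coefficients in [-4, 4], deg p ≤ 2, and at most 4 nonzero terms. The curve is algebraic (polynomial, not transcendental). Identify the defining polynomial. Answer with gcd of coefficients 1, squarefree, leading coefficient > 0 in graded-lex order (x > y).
2*x^2 - 2*x*y + 2*x - 3*y

Degree: no degree-1 curve has this shape, so deg p = 2.
Against the integer gridlines: it meets the y-axis at y = 0 (among the integer gridlines); the x-axis gridline crossings are at x ∈ {-1, 0}.
Assembling these constraints gives the stated polynomial.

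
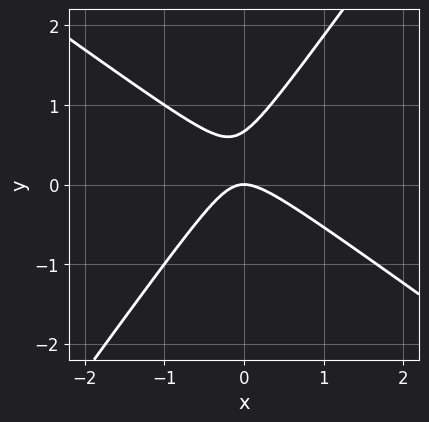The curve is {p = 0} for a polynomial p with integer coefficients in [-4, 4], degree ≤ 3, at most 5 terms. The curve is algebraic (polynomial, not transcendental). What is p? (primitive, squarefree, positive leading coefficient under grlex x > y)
1. Degree: the shape is more complex than any degree-1 curve, so deg p = 2.
2. From the visible intercepts: it meets the x-axis at x = 0 (among the integer gridlines); one y-axis crossing is at y = 0.
3. Assembling these constraints gives the stated polynomial.

3*x^2 + 2*x*y - 3*y^2 + 2*y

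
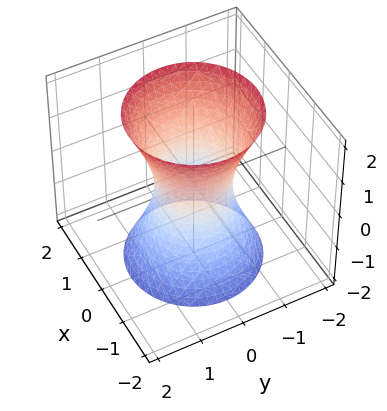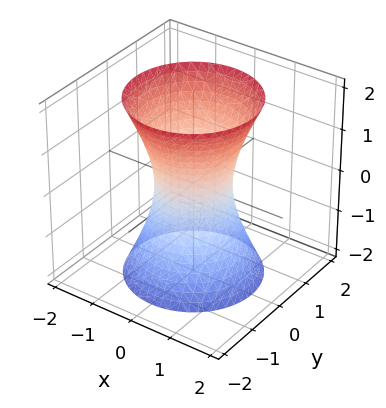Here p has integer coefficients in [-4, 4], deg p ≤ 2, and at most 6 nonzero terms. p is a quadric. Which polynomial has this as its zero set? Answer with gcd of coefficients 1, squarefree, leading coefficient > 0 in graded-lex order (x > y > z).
First, the degree is 2 — an hourglass — one-sheet hyperboloid; a quadric.
Next, symmetries: it's symmetric under z → −z, forcing even powers of z; every cross-section ⟂ z is a circle, so x, y appear only via x² + y².
Then, against the integer gridlines: a circular section at z = -1 has radius exactly 1; the surface avoids every integer z-axis point in the box.
Finally, these observations pin down the coefficients.

3*x^2 + 3*y^2 - z^2 - 2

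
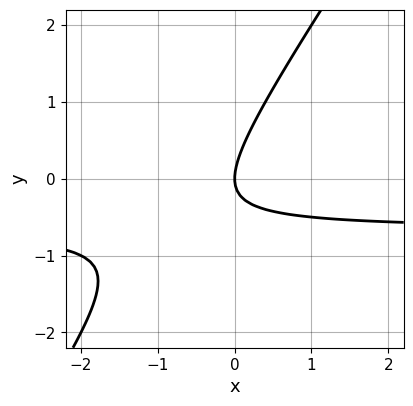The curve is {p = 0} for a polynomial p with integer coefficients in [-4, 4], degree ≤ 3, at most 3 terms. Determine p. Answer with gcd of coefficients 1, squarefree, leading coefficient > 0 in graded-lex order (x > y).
deg p = 2. The shape is more complex than any degree-1 curve.
From the axis intercepts and sections: it crosses the y-axis at the gridline y = 0; it crosses the x-axis at the gridline x = 0.
Assembling these constraints gives the stated polynomial.

3*x*y - 2*y^2 + 2*x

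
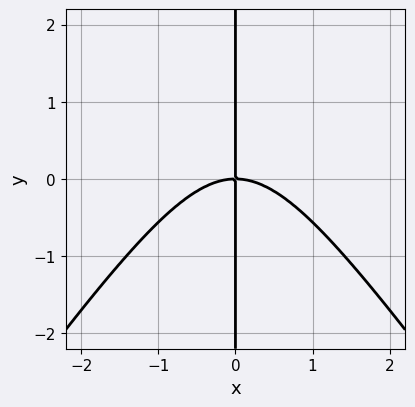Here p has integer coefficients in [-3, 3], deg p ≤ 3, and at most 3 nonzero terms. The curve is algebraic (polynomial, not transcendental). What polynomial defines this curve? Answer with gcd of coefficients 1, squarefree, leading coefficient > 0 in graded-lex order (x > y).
(a) deg p = 3. No degree-2 curve has this shape.
(b) Reading off the gridlines: it crosses the x-axis at the gridline x = 0; every point of the y-axis in the box is on the curve.
(c) Matching integer coefficients to the picture gives p.

2*x^3 - x*y^2 + 3*x*y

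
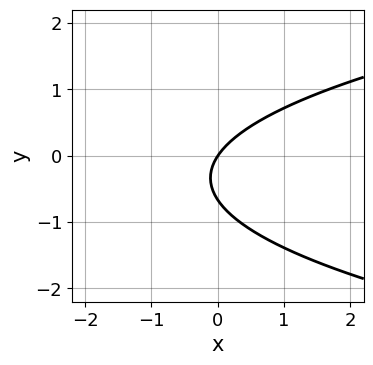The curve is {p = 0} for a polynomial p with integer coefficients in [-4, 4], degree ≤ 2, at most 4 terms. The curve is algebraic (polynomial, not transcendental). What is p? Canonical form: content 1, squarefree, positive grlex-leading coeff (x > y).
3*y^2 - 3*x + 2*y

First, degree: the shape is more complex than any degree-1 curve, so deg p = 2.
Then, checking where it meets the axes: it meets the y-axis at y = 0 (among the integer gridlines); one x-axis crossing is at x = 0.
Finally, together with the visible shape, these determine p as stated.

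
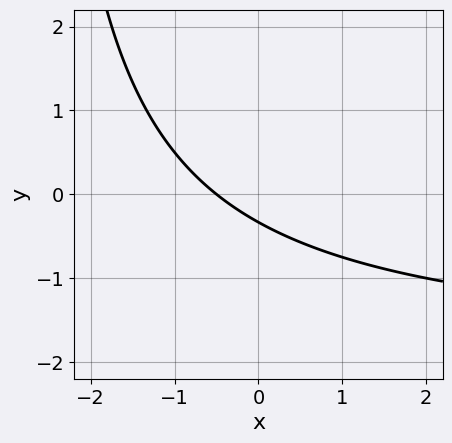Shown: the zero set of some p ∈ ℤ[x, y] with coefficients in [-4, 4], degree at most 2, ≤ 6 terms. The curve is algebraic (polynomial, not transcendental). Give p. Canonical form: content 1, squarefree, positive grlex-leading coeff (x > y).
x*y + 2*x + 3*y + 1

1. Degree: no degree-1 curve has this shape, so deg p = 2.
2. Matching integer coefficients to the picture gives p.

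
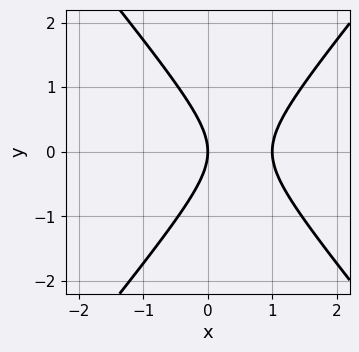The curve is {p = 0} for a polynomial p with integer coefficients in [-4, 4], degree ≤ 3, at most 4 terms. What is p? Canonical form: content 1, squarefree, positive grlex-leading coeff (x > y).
3*x^2 - 2*y^2 - 3*x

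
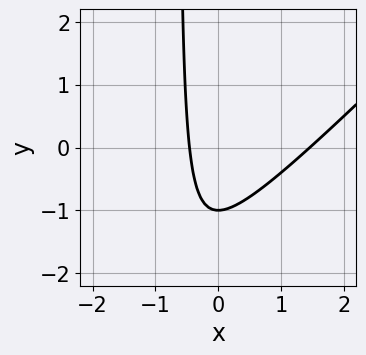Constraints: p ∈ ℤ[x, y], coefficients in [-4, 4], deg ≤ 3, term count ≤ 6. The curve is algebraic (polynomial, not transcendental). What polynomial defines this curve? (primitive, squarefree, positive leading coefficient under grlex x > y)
1. Degree: no degree-1 curve has this shape, so deg p = 2.
2. Checking where it meets the axes: one y-axis crossing is at y = -1.
3. The integer polynomial consistent with all of this is the stated p.

3*x^2 - 3*x*y - 3*x - 2*y - 2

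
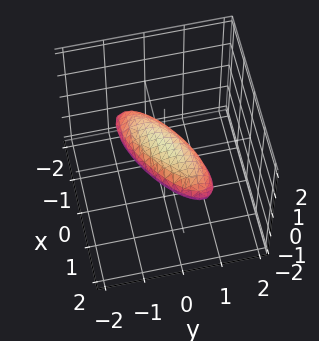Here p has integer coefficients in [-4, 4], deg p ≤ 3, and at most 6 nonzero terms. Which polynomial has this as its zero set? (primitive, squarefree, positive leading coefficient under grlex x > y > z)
x^2 - 2*x*y + 2*y^2 + 3*z^2 - 1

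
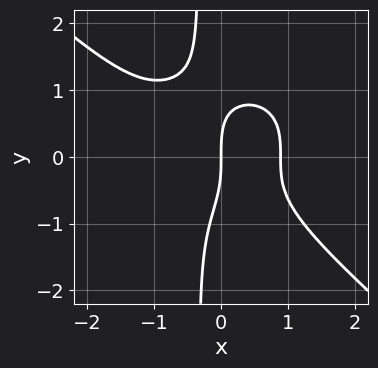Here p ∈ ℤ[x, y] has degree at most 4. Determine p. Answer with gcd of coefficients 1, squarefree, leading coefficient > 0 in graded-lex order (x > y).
First, deg p = 4.
Then, against the integer gridlines: one y-axis crossing is at y = 0; it crosses the x-axis at the gridline x = 0.
Finally, together with the visible shape, these determine p as stated.

2*x^4 + 3*x*y^3 + 2*x^3 + y^3 - 3*x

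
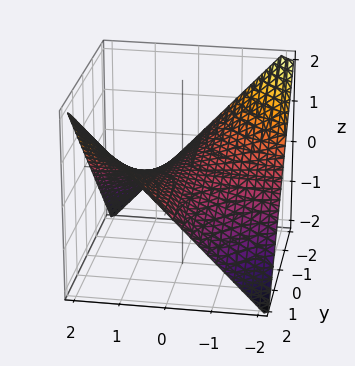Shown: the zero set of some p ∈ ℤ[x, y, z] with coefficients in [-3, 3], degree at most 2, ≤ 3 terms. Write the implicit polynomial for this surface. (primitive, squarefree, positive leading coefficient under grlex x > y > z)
First, the degree is 2 — a hyperbolic paraboloid; a quadric.
Next, from the visible intercepts: every point of the y-axis in the box is on the surface; one z-axis crossing is at z = 0.
Finally, putting this together gives p.

x*y - 2*z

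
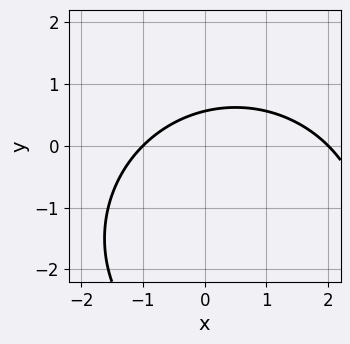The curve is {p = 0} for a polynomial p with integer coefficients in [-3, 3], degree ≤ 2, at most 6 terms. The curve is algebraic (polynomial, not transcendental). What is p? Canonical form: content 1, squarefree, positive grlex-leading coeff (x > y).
First, the degree is 2 — a generic line meets the curve in up to 2 points.
Then, against the integer gridlines: the x-axis gridline crossings are at x ∈ {-1, 2}.
Finally, solving for integer coefficients yields p as stated.

x^2 + y^2 - x + 3*y - 2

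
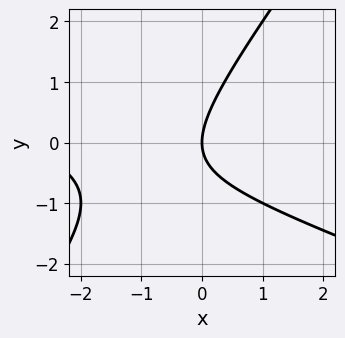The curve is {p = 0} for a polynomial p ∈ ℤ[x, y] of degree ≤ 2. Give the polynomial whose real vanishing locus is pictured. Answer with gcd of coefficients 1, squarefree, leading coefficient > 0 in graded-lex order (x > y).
deg p = 2. The shape is more complex than any degree-1 curve.
Observable constraints: one x-axis crossing is at x = 0; it crosses the y-axis at the gridline y = 0.
Putting this together gives p.

x^2 + 2*x*y - 2*y^2 + 3*x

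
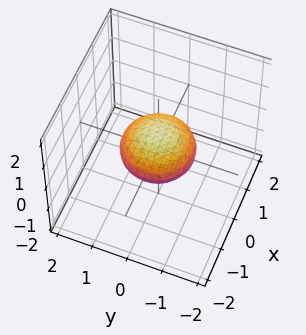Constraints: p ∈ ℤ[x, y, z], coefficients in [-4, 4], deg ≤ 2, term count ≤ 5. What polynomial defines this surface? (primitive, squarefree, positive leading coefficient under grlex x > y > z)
Degree: bounded and convex; a quadric, so deg p = 2.
Symmetries: mirror symmetry z ↦ −z ⇒ only even powers of z; the z-axis is an axis of rotation, so x and y enter only as x² + y².
Observable constraints: the x-axis gridline crossings are at x ∈ {-1, 1}; a circular section at z = 0 has radius exactly 1.
Assembling these constraints gives the stated polynomial. Check: (0, 1, 0) on the y-axis lies on the surface, and p(0, 1, 0) = 0. ✓

x^2 + y^2 + 2*z^2 - 1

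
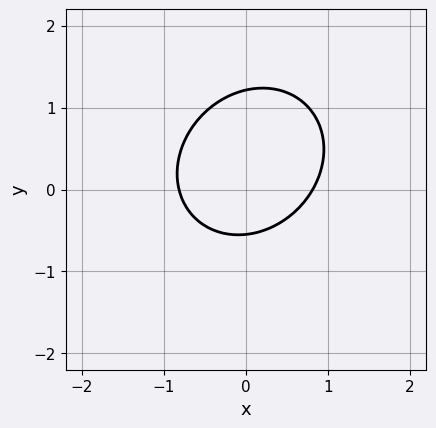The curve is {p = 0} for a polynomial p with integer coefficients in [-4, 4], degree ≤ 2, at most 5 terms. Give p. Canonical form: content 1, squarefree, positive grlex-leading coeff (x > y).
deg p = 2. A generic line meets the curve in up to 2 points.
Matching integer coefficients to the picture gives p.

3*x^2 - x*y + 3*y^2 - 2*y - 2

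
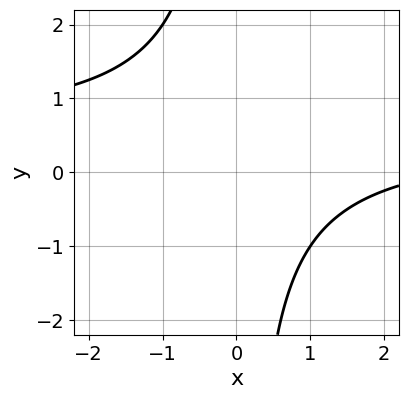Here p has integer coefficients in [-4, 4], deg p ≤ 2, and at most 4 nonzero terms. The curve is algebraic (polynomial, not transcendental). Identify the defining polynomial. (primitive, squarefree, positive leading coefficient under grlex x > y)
2*x*y - x + 3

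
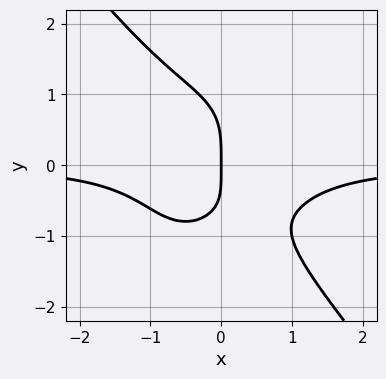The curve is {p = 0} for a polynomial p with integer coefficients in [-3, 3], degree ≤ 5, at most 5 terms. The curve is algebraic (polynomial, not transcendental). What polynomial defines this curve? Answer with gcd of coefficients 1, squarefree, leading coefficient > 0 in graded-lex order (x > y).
2*x^3*y + y^4 + x*y + 2*x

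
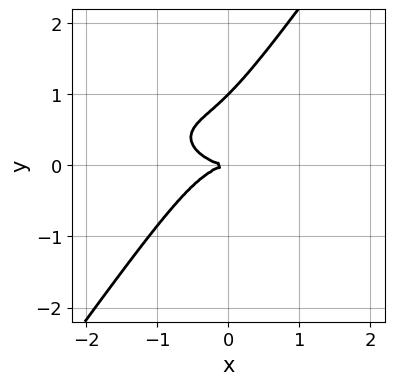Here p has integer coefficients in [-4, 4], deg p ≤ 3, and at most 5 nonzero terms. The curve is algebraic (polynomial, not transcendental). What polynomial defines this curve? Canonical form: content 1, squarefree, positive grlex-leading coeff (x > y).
(a) Degree: no degree-2 curve has this shape, so deg p = 3.
(b) Observable constraints: among the integer gridlines, it crosses the y-axis at y ∈ {0, 1}; it crosses the x-axis at the gridline x = 0.
(c) Together with the visible shape, these determine p as stated.

x^3 + x^2*y + 3*x*y^2 - 3*y^3 + 3*y^2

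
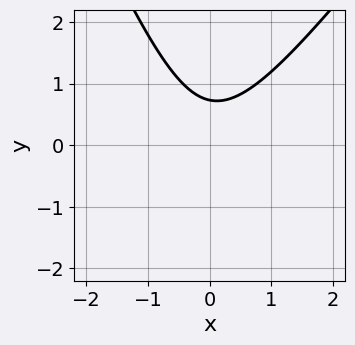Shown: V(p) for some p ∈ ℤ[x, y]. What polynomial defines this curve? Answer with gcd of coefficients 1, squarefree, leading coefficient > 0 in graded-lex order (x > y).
First, the degree is 2 — the shape is more complex than any degree-1 curve.
Then, observable constraints: no x-intercept at any integer in the box.
Finally, fitting integer coefficients to these (and the overall shape) gives p.

3*x^2 - x*y - y^2 - 2*y + 2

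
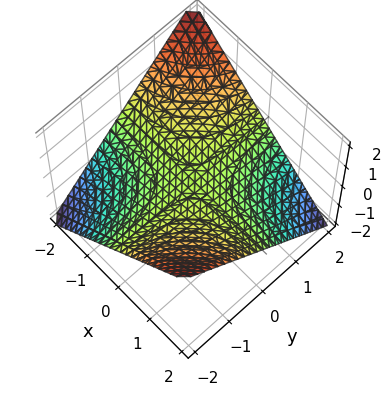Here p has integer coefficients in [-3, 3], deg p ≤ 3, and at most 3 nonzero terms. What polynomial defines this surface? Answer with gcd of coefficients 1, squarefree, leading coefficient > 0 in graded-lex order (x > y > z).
First, degree: a hyperbolic paraboloid; a quadric, so deg p = 2.
Next, checking where it meets the axes: the visible x-axis segment lies entirely on the surface; it meets the z-axis at z = 0 (among the integer gridlines).
Finally, the integer polynomial consistent with all of this is the stated p. Check: (0, 2, 0) on the y-axis lies on the surface, and p(0, 2, 0) = 0. ✓

x*y + 2*z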